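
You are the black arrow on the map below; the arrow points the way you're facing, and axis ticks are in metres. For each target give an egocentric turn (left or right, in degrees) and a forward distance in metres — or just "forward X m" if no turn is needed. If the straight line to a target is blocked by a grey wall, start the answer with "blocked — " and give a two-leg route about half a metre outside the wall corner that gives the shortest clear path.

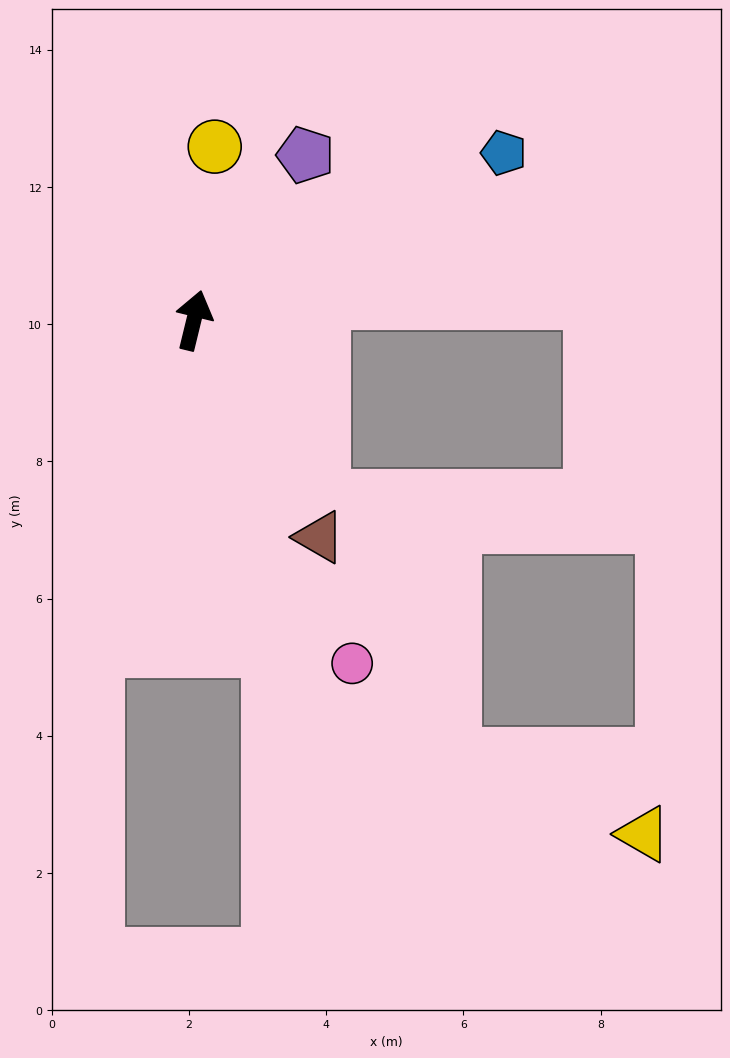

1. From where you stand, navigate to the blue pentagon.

turn right 48°, forward 5.1 m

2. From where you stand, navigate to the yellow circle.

turn left 7°, forward 2.5 m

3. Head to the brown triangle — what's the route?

turn right 136°, forward 3.7 m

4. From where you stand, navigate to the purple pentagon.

turn right 20°, forward 2.9 m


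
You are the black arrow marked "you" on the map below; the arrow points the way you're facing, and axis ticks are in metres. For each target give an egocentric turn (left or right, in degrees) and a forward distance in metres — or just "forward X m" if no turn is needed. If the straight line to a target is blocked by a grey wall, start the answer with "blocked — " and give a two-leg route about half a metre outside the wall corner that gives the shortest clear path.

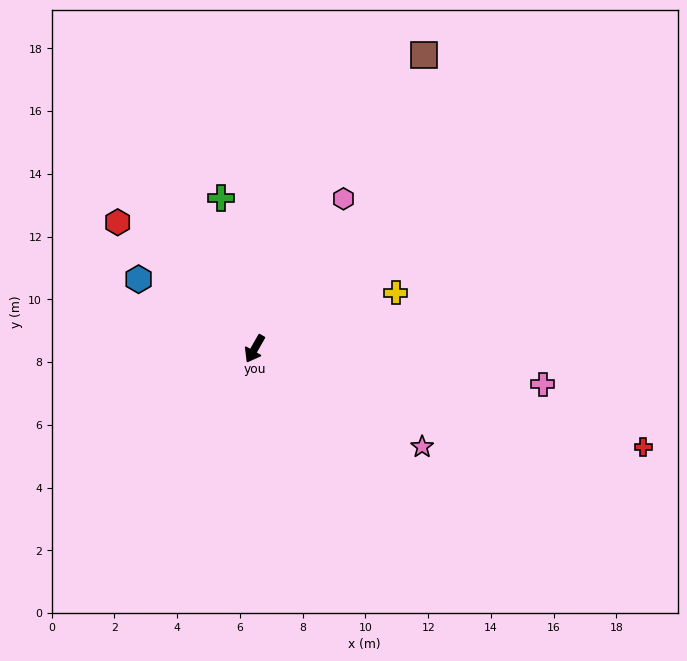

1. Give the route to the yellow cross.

turn left 141°, forward 4.8 m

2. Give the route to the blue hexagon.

turn right 91°, forward 4.3 m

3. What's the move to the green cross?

turn right 138°, forward 4.9 m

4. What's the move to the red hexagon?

turn right 103°, forward 5.9 m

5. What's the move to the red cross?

turn left 105°, forward 12.8 m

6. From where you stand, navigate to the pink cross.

turn left 113°, forward 9.2 m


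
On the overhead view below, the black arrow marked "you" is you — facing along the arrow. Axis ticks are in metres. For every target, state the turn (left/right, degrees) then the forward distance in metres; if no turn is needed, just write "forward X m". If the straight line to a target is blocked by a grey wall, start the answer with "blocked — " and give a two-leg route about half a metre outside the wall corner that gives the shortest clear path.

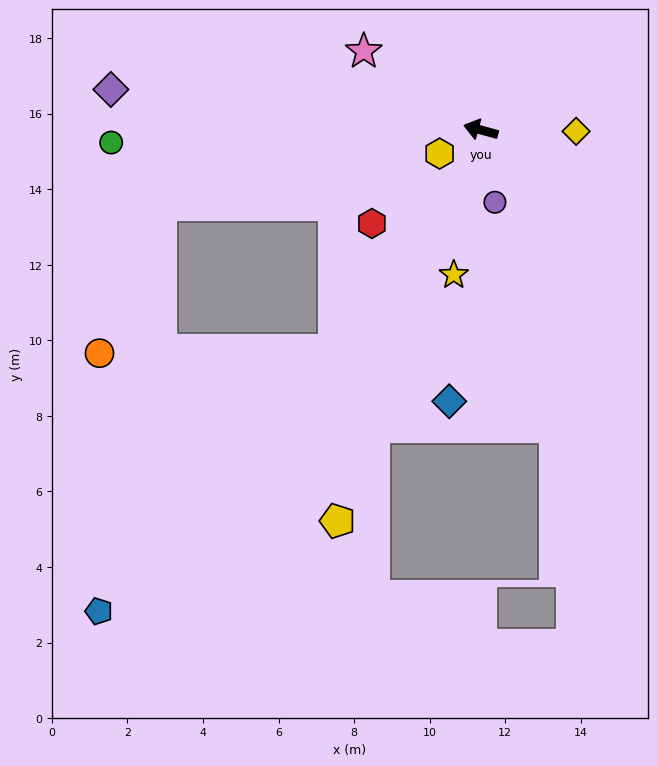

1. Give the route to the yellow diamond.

turn right 166°, forward 2.5 m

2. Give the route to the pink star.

turn right 19°, forward 3.7 m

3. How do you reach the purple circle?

turn left 116°, forward 2.0 m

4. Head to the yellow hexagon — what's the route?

turn left 45°, forward 1.3 m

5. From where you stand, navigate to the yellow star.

turn left 95°, forward 3.9 m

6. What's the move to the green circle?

turn left 17°, forward 9.8 m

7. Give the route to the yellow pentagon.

turn left 85°, forward 11.0 m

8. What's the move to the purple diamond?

turn left 9°, forward 9.9 m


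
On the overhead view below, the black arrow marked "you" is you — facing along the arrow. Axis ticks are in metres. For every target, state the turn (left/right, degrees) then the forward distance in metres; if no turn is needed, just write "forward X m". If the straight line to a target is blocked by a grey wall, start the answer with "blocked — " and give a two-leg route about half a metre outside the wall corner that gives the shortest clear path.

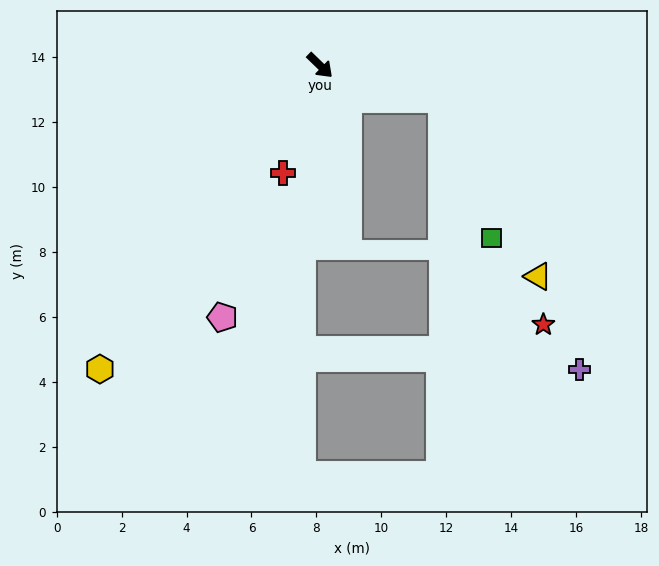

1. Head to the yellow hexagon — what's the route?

turn right 82°, forward 11.5 m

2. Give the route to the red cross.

turn right 65°, forward 3.5 m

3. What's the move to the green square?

blocked — turn left 29°, forward 3.9 m, then turn right 55°, forward 4.5 m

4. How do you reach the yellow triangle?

blocked — turn left 29°, forward 3.9 m, then turn right 46°, forward 6.2 m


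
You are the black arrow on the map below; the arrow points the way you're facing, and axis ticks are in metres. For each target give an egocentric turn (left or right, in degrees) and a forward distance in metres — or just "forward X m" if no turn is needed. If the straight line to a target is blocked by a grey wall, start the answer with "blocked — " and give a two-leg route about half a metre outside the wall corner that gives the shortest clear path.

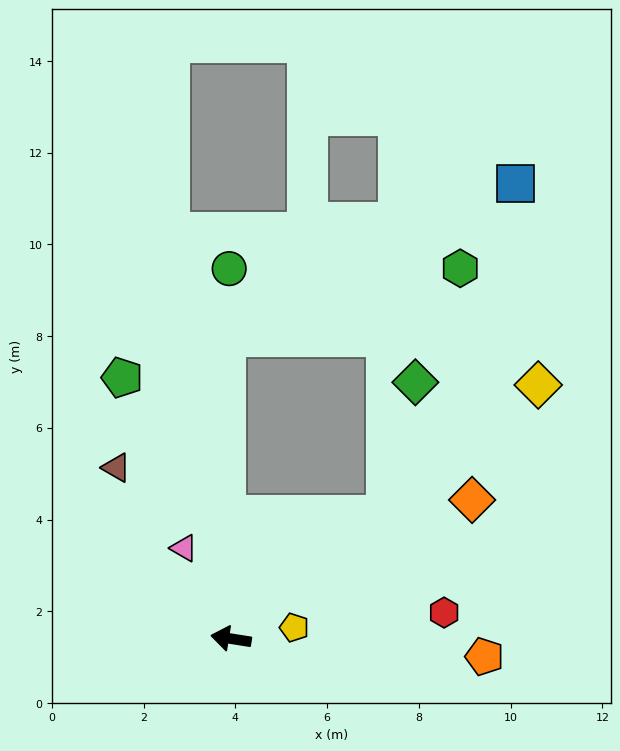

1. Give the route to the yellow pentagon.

turn right 161°, forward 1.4 m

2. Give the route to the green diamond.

blocked — turn right 132°, forward 4.3 m, then turn left 38°, forward 2.9 m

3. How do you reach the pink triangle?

turn right 53°, forward 2.2 m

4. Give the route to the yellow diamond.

turn right 131°, forward 8.7 m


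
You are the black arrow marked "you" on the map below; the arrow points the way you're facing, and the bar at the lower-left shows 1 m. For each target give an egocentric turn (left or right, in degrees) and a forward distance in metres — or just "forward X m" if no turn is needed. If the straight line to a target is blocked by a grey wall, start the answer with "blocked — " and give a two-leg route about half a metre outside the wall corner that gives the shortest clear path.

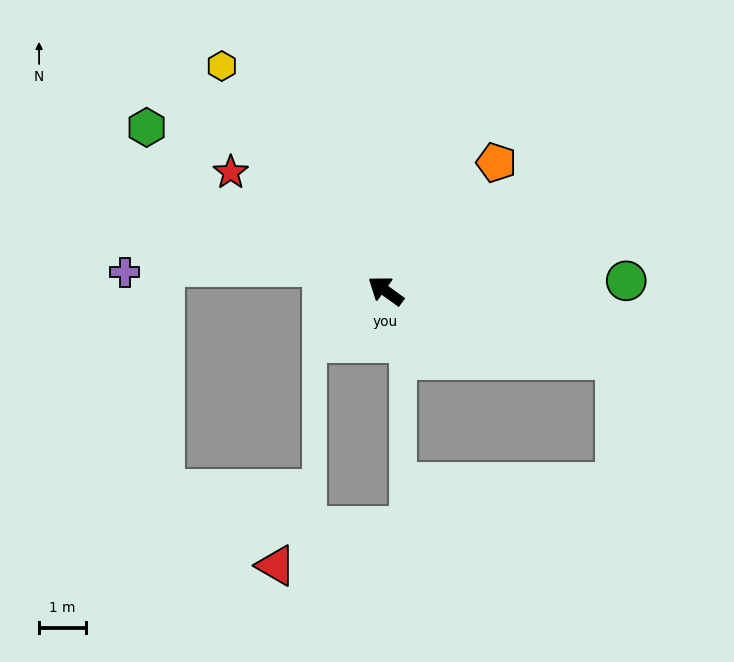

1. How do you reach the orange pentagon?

turn right 95°, forward 3.6 m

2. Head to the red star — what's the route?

forward 4.1 m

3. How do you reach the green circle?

turn right 142°, forward 5.1 m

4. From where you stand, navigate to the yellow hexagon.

turn right 18°, forward 5.9 m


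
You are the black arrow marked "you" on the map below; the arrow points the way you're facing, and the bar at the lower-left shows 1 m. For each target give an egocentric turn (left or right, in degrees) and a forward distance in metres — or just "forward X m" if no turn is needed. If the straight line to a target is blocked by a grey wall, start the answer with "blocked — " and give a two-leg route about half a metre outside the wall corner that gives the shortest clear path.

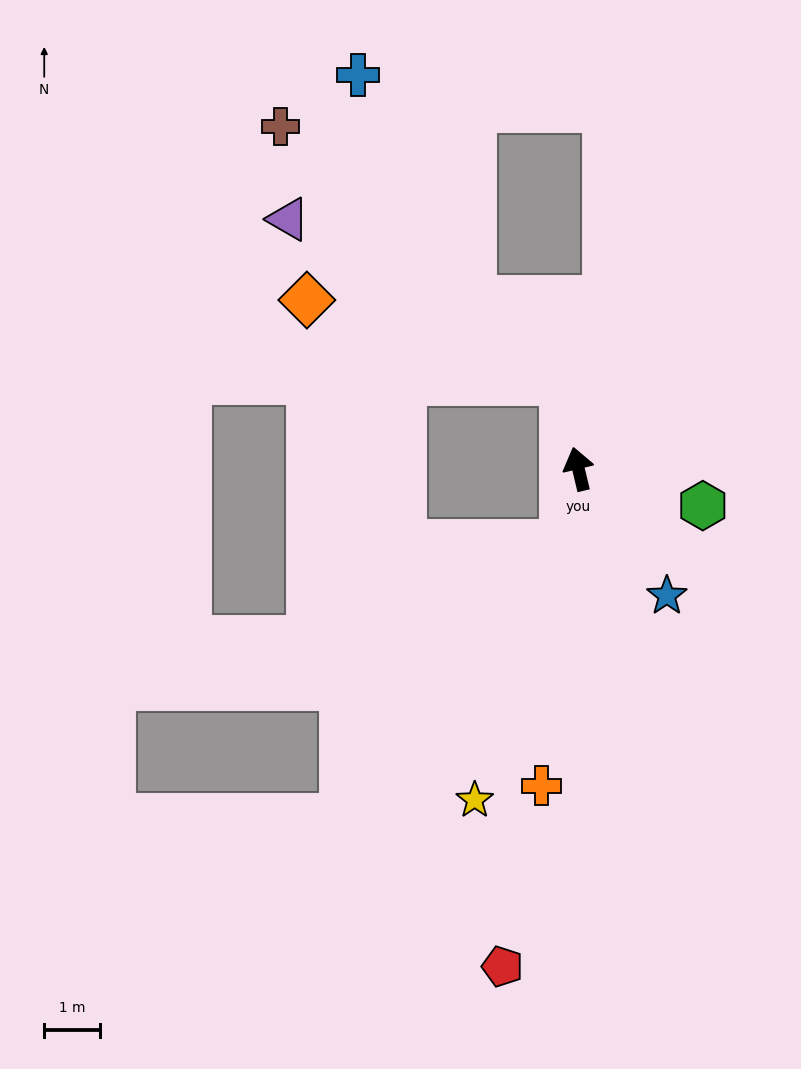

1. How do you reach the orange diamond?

blocked — turn right 4°, forward 1.6 m, then turn left 63°, forward 4.8 m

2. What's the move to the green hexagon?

turn right 120°, forward 2.3 m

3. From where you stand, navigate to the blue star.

turn right 159°, forward 2.8 m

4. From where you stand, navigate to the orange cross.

turn left 160°, forward 5.7 m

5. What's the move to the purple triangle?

blocked — turn right 4°, forward 1.6 m, then turn left 50°, forward 5.7 m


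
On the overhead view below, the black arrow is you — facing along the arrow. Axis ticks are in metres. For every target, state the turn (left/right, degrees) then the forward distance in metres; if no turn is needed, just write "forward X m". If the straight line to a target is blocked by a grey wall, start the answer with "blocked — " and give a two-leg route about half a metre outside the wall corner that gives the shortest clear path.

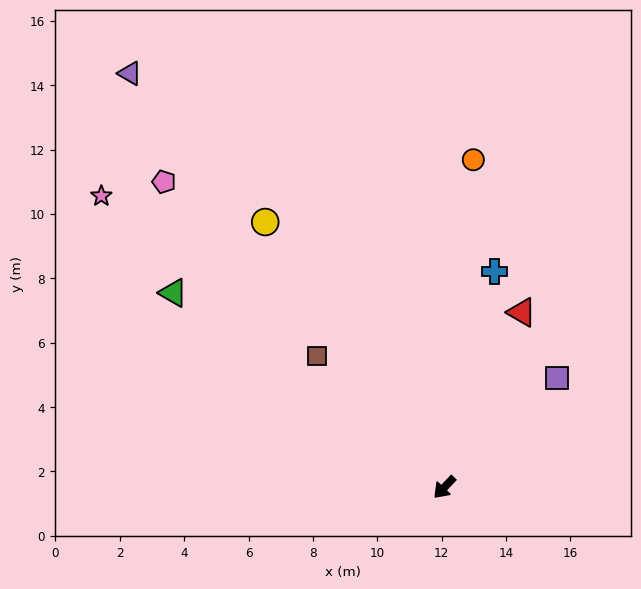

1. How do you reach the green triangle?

turn right 82°, forward 10.4 m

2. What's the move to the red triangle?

turn right 160°, forward 5.9 m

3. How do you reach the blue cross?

turn right 150°, forward 6.9 m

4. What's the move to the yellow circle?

turn right 102°, forward 9.9 m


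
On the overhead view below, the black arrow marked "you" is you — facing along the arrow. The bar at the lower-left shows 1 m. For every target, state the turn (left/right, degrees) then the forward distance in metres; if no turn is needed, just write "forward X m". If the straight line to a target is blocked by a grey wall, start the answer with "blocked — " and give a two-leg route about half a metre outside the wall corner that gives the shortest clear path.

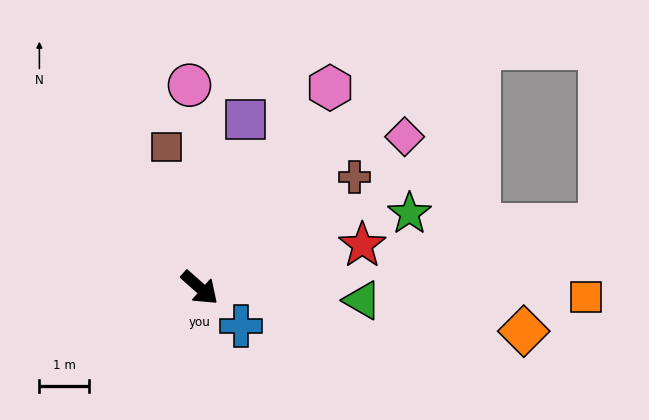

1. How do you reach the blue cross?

forward 1.1 m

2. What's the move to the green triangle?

turn left 37°, forward 3.3 m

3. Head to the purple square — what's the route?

turn left 116°, forward 3.5 m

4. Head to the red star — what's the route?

turn left 56°, forward 3.4 m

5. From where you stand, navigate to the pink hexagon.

turn left 98°, forward 4.8 m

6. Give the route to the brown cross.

turn left 77°, forward 3.8 m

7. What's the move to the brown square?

turn left 145°, forward 2.9 m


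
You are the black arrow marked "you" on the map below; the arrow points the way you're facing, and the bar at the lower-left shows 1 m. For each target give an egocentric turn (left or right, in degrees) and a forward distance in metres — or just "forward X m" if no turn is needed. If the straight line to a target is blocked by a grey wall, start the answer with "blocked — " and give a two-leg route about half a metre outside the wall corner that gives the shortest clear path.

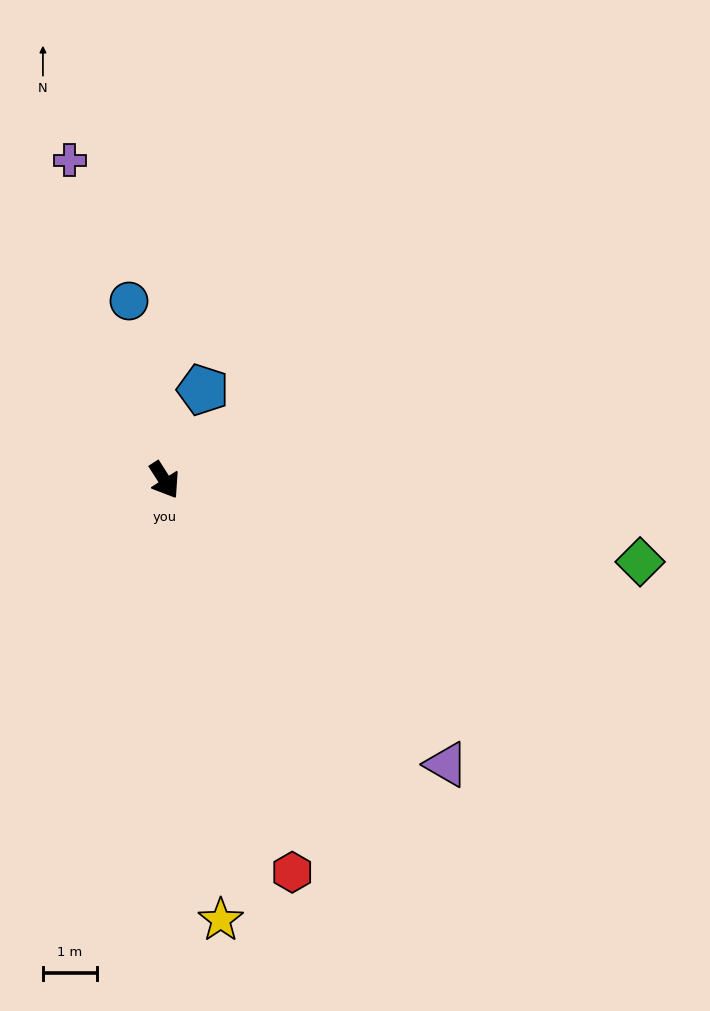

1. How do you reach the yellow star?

turn right 25°, forward 8.2 m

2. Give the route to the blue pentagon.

turn left 124°, forward 1.8 m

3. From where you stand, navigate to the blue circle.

turn left 159°, forward 3.4 m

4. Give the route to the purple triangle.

turn left 12°, forward 7.4 m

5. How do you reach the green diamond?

turn left 48°, forward 8.9 m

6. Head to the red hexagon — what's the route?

turn right 15°, forward 7.6 m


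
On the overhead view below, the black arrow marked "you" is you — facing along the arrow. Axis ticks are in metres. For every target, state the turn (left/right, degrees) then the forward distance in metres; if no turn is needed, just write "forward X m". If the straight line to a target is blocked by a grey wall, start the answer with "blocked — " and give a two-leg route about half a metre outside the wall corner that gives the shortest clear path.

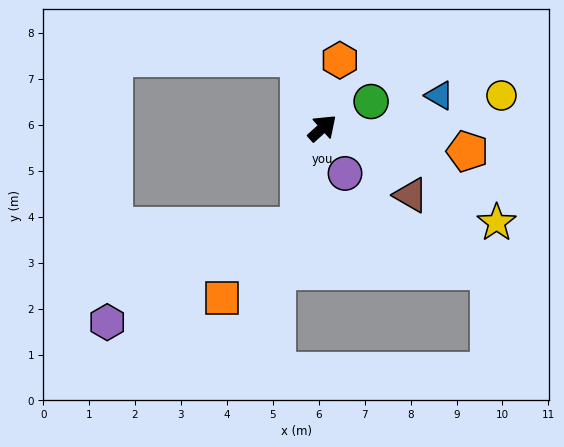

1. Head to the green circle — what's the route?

turn right 14°, forward 1.2 m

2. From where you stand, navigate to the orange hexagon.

turn left 34°, forward 1.5 m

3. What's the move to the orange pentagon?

turn right 51°, forward 3.2 m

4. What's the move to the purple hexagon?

blocked — turn right 145°, forward 2.2 m, then turn right 51°, forward 4.7 m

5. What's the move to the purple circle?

turn right 106°, forward 1.1 m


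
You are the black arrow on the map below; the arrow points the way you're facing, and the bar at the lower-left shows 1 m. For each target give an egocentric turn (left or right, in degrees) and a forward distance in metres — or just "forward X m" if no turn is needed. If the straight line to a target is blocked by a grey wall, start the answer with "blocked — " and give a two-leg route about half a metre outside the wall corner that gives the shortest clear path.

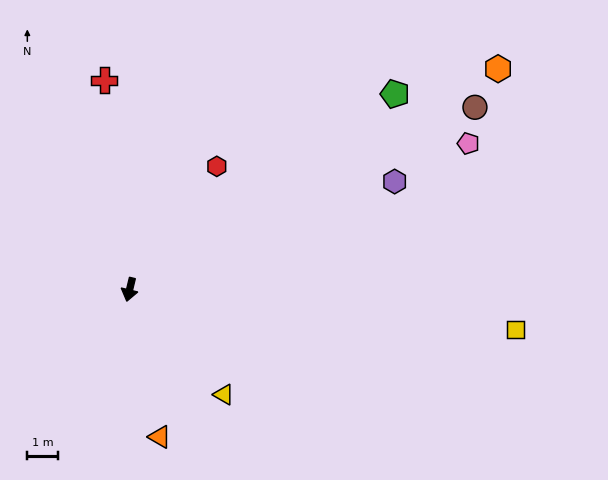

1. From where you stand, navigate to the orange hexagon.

turn left 134°, forward 14.1 m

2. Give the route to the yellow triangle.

turn left 55°, forward 4.6 m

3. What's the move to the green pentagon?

turn left 140°, forward 10.8 m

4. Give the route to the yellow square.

turn left 98°, forward 12.7 m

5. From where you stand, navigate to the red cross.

turn right 160°, forward 6.9 m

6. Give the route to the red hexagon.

turn left 158°, forward 4.9 m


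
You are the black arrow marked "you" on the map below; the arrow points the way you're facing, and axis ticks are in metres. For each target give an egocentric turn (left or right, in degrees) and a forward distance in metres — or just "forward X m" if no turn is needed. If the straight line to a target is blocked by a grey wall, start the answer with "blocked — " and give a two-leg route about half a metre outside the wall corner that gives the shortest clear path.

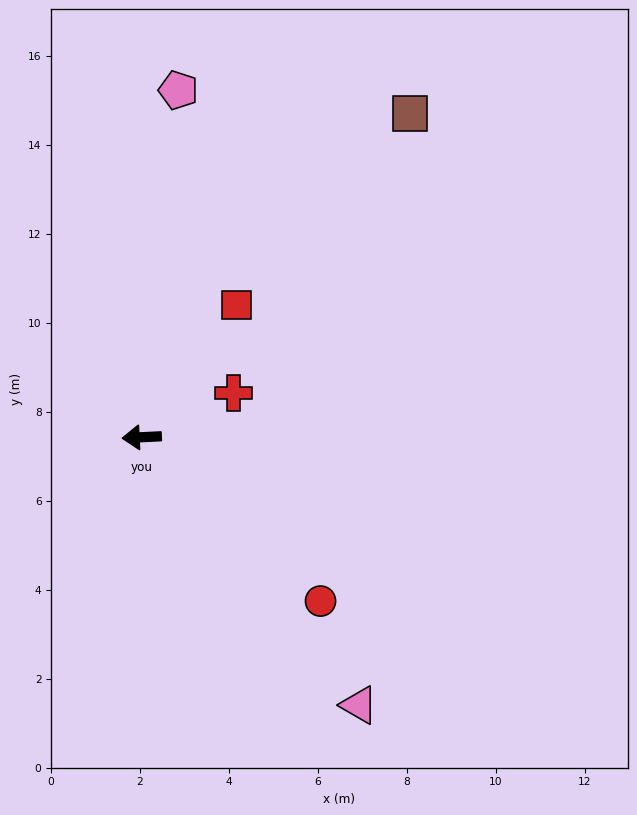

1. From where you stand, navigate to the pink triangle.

turn left 126°, forward 7.8 m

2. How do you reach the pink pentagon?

turn right 99°, forward 7.8 m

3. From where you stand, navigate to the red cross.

turn right 157°, forward 2.3 m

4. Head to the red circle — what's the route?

turn left 135°, forward 5.4 m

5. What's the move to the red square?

turn right 128°, forward 3.7 m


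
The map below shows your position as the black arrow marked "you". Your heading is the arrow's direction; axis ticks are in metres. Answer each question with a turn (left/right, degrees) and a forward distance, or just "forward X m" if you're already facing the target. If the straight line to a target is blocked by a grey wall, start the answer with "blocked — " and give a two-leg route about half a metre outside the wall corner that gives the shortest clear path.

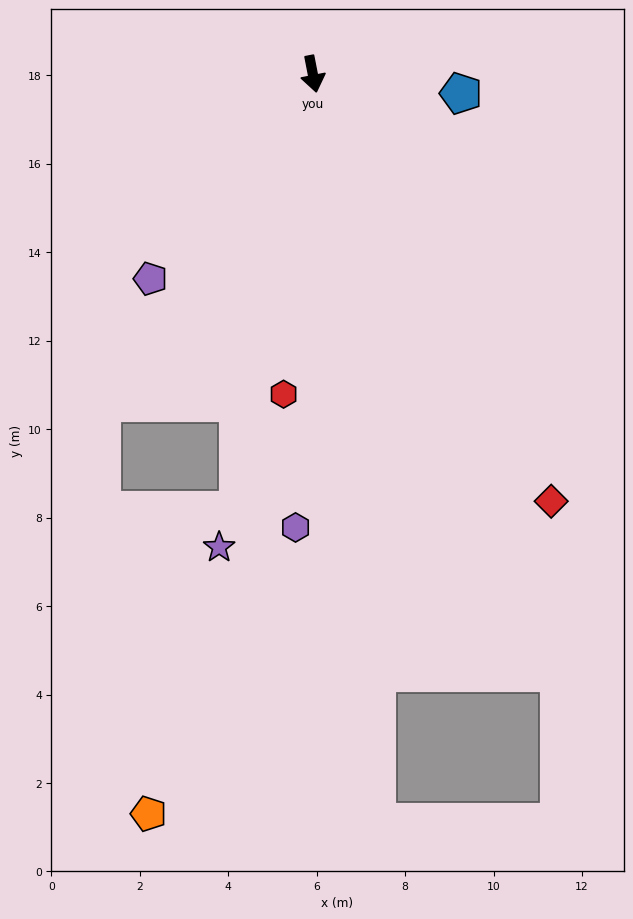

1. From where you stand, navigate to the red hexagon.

turn right 16°, forward 7.3 m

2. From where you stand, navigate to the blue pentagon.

turn left 71°, forward 3.4 m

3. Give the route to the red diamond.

turn left 18°, forward 11.1 m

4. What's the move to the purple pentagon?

turn right 49°, forward 5.9 m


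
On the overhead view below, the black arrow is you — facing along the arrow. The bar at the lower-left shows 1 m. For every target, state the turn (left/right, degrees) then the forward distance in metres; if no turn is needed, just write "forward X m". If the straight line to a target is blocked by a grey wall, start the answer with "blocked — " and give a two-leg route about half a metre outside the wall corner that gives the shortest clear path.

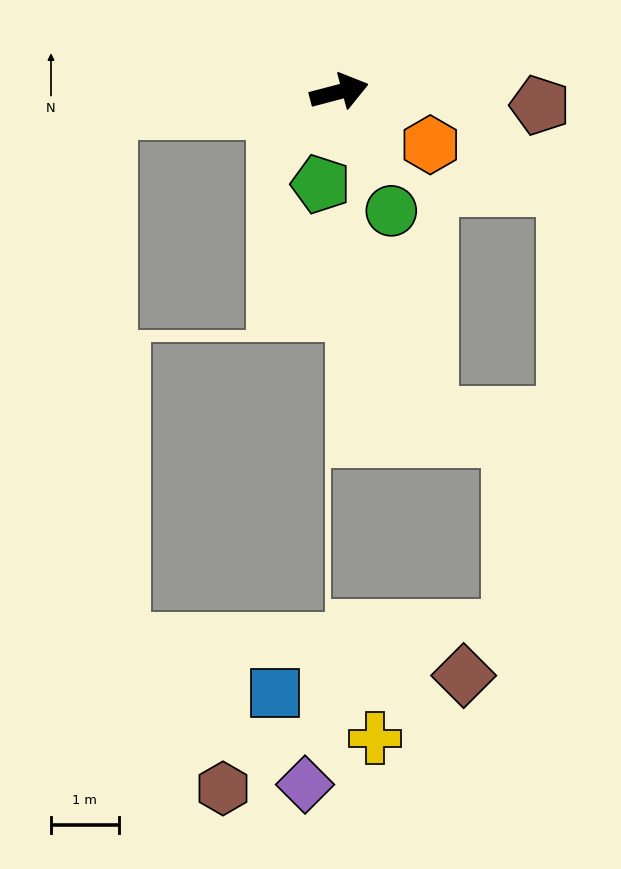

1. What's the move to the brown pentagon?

turn right 19°, forward 3.0 m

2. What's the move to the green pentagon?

turn right 116°, forward 1.4 m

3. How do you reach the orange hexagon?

turn right 45°, forward 1.6 m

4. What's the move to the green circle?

turn right 81°, forward 1.9 m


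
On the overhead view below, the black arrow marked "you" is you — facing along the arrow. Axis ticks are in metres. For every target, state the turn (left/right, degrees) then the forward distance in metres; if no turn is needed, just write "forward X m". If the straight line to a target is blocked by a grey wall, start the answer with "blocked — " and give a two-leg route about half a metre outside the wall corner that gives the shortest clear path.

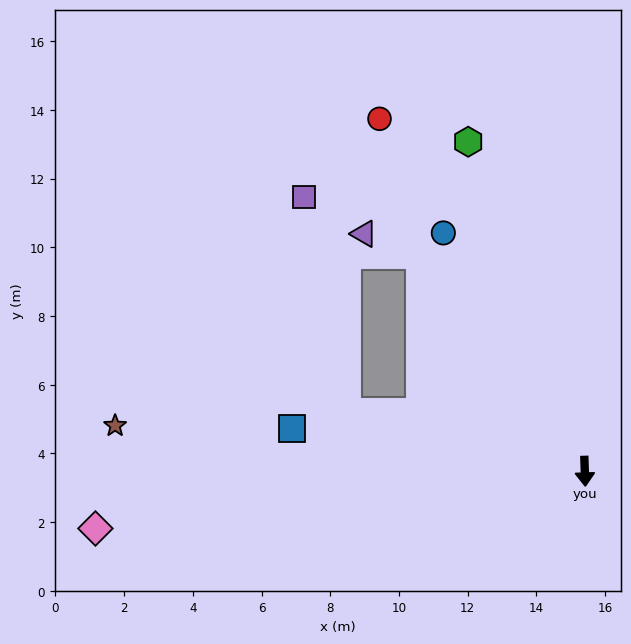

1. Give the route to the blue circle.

turn right 151°, forward 8.1 m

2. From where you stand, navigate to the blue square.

turn right 100°, forward 8.6 m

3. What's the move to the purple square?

blocked — turn right 106°, forward 7.1 m, then turn right 65°, forward 6.4 m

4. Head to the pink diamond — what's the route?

turn right 85°, forward 14.3 m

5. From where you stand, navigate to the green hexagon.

turn right 162°, forward 10.2 m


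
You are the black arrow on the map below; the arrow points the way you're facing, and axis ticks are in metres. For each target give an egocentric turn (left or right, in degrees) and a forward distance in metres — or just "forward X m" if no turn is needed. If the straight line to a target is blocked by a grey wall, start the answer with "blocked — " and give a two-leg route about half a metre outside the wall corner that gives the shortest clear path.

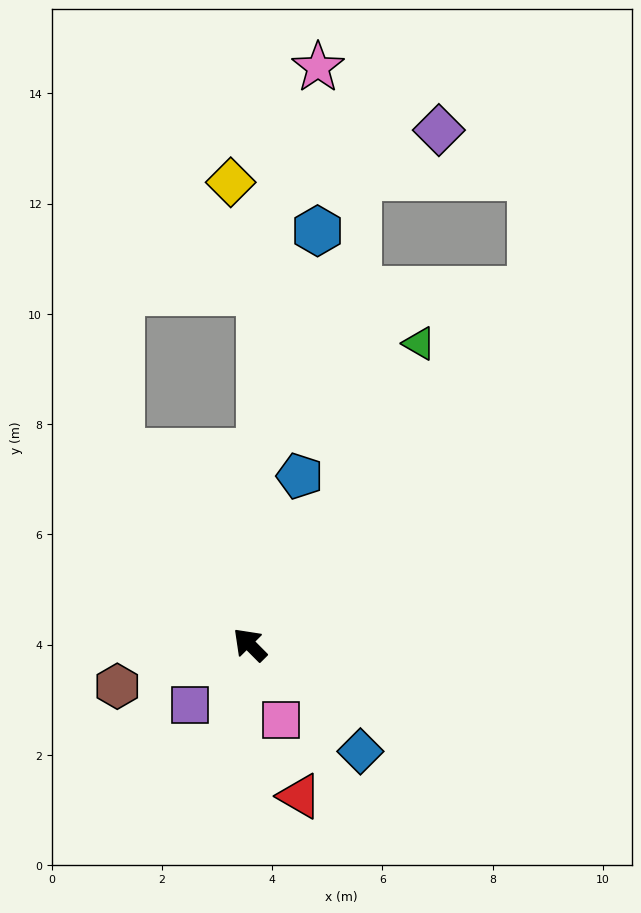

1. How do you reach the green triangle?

turn right 74°, forward 6.3 m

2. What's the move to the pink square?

turn left 157°, forward 1.5 m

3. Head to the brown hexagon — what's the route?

turn left 63°, forward 2.5 m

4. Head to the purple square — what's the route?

turn left 90°, forward 1.5 m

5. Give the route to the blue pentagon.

turn right 61°, forward 3.2 m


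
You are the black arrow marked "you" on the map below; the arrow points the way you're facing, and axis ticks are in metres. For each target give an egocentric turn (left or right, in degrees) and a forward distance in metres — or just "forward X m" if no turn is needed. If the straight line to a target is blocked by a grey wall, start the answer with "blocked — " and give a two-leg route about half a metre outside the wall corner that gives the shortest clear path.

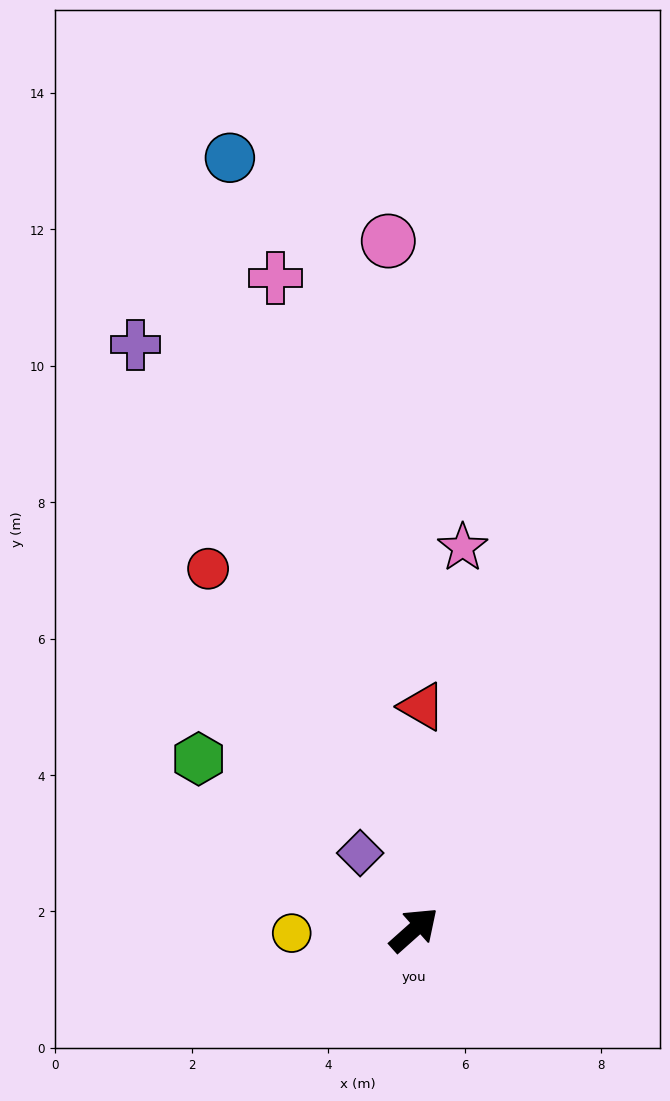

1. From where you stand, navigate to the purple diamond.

turn left 83°, forward 1.4 m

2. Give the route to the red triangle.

turn left 46°, forward 3.3 m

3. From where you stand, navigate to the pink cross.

turn left 60°, forward 9.8 m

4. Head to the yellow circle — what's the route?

turn left 140°, forward 1.8 m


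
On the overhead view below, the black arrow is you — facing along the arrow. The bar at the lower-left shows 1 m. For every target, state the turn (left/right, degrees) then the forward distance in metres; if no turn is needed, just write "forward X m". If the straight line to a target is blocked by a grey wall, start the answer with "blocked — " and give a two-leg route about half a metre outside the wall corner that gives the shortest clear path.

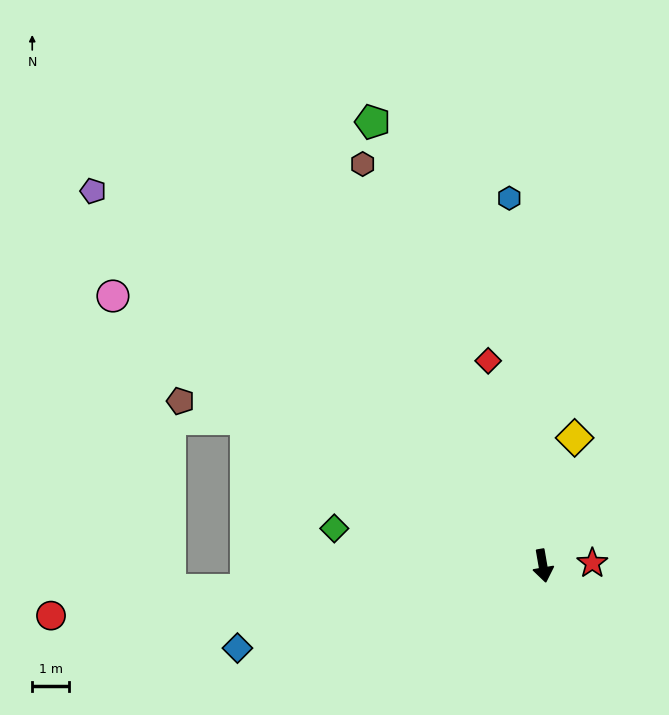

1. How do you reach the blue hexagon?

turn left 175°, forward 9.9 m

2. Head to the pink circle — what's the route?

turn right 132°, forward 13.7 m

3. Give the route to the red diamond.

turn right 175°, forward 5.7 m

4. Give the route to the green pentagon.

turn right 169°, forward 12.8 m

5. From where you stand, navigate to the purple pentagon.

turn right 140°, forward 15.8 m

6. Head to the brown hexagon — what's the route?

turn right 166°, forward 11.9 m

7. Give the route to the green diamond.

turn right 110°, forward 5.7 m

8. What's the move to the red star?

turn left 83°, forward 1.3 m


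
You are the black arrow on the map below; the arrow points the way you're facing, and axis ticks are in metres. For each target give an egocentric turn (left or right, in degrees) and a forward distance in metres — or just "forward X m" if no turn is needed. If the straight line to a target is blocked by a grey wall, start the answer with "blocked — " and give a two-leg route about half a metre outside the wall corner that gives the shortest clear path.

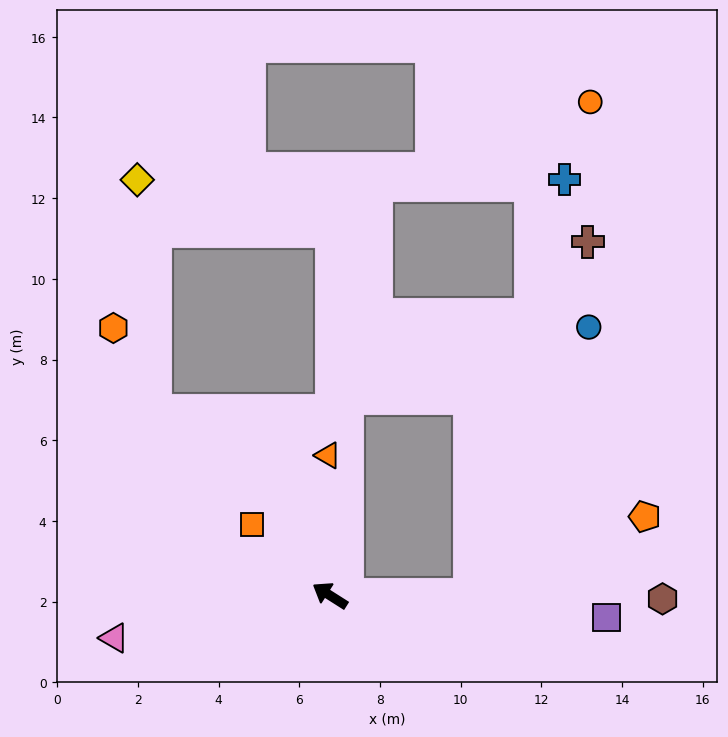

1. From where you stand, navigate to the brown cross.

blocked — turn right 147°, forward 3.5 m, then turn left 71°, forward 9.2 m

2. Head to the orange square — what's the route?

turn right 10°, forward 2.6 m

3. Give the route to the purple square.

turn right 152°, forward 6.9 m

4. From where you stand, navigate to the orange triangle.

turn right 57°, forward 3.5 m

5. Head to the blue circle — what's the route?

blocked — turn right 147°, forward 3.5 m, then turn left 65°, forward 7.3 m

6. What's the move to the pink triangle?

turn left 44°, forward 5.5 m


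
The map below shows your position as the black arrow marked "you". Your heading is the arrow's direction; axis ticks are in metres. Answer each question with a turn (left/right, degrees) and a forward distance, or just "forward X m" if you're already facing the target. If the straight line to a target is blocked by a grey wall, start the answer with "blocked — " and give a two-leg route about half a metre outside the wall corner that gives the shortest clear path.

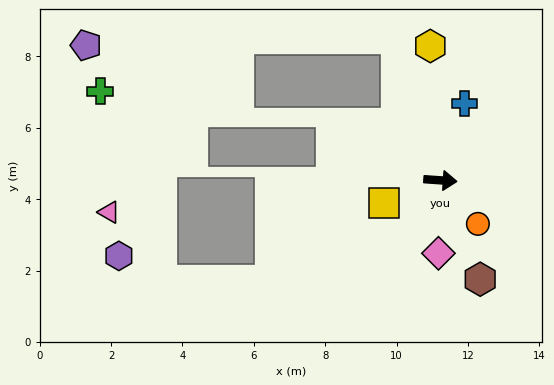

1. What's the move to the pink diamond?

turn right 88°, forward 2.0 m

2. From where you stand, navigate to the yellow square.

turn right 154°, forward 1.7 m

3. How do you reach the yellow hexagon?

turn left 98°, forward 3.8 m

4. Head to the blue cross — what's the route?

turn left 77°, forward 2.2 m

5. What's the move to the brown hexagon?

turn right 64°, forward 3.0 m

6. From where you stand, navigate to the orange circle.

turn right 45°, forward 1.6 m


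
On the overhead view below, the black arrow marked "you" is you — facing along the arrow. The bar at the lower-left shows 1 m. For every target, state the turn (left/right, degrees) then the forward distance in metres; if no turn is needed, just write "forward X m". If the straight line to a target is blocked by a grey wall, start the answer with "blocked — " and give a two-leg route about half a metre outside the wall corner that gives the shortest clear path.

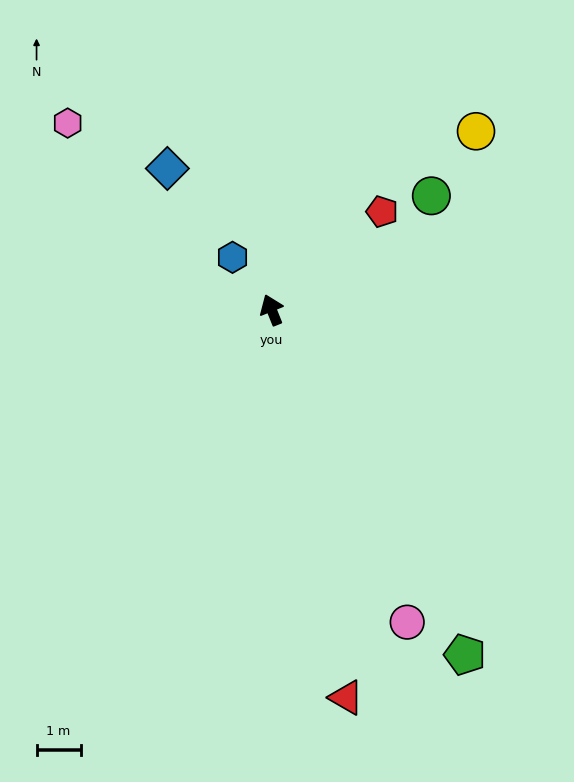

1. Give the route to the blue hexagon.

turn left 15°, forward 1.5 m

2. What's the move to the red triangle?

turn left 169°, forward 9.0 m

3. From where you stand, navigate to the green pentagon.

turn right 173°, forward 9.0 m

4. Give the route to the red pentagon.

turn right 70°, forward 3.4 m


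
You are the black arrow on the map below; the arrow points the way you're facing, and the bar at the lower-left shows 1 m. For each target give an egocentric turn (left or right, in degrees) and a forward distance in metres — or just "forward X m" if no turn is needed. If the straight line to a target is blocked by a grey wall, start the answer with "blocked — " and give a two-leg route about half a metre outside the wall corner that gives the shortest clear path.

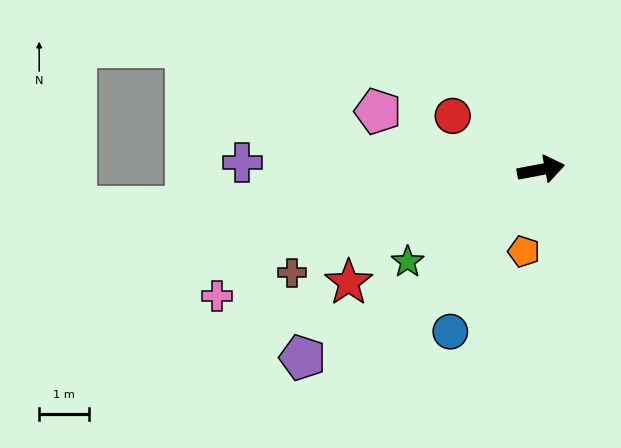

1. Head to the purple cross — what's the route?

turn left 168°, forward 6.0 m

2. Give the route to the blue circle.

turn right 130°, forward 3.7 m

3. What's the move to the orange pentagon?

turn right 113°, forward 1.7 m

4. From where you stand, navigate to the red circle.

turn left 138°, forward 2.1 m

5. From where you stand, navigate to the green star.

turn right 156°, forward 3.2 m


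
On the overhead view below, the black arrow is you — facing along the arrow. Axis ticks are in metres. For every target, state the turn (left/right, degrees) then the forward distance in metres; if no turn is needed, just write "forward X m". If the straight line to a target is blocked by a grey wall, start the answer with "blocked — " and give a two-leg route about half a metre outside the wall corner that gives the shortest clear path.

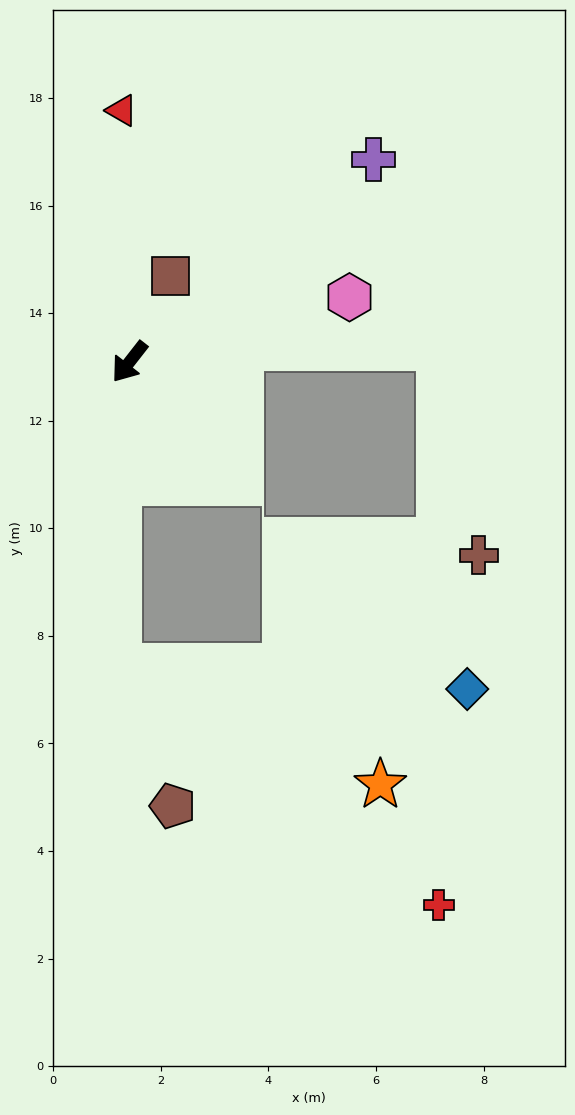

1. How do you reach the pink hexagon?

turn left 144°, forward 4.3 m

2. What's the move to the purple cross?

turn left 168°, forward 5.9 m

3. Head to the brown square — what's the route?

turn right 168°, forward 1.8 m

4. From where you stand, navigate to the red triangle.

turn right 140°, forward 4.7 m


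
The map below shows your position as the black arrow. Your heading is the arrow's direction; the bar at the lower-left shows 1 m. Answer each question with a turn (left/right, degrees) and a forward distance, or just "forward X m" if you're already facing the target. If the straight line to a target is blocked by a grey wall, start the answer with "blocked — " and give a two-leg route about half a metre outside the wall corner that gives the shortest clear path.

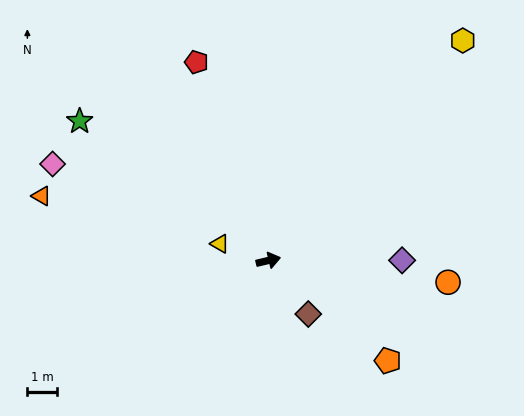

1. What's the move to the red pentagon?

turn left 97°, forward 7.0 m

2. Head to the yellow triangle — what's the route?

turn left 148°, forward 1.7 m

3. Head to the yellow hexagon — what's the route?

turn left 35°, forward 9.8 m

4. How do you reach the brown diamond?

turn right 67°, forward 2.2 m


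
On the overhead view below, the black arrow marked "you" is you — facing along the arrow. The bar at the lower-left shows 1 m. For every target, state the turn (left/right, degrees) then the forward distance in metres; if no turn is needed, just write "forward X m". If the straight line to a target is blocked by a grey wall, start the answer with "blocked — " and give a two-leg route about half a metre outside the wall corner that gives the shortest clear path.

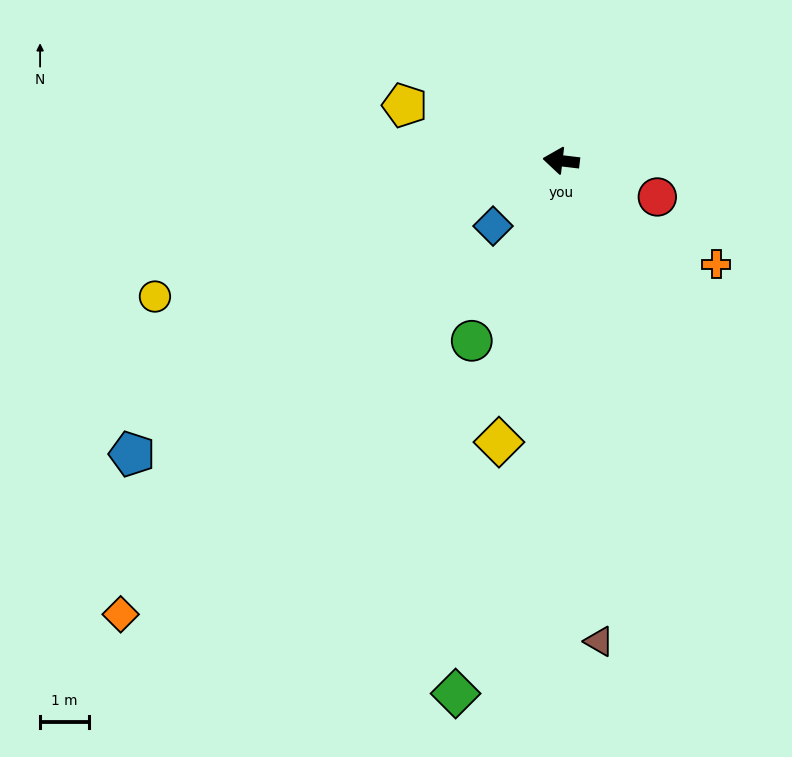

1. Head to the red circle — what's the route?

turn left 166°, forward 2.1 m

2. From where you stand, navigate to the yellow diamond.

turn left 84°, forward 5.9 m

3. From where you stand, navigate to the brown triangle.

turn left 101°, forward 9.9 m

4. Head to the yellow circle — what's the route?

turn left 25°, forward 8.8 m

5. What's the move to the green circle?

turn left 70°, forward 4.1 m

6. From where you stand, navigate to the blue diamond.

turn left 51°, forward 1.9 m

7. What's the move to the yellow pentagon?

turn right 13°, forward 3.4 m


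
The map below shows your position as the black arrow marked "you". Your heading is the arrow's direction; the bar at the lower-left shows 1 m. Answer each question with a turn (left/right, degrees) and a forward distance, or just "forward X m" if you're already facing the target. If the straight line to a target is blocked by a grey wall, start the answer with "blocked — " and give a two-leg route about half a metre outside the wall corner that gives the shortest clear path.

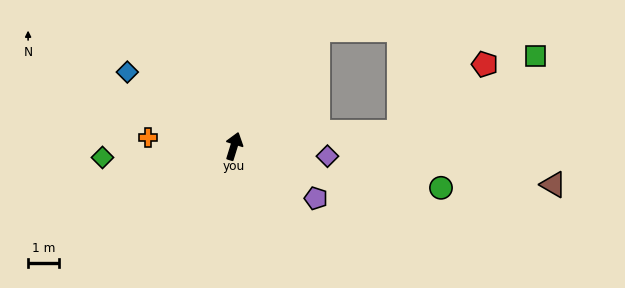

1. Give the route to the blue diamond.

turn left 72°, forward 4.2 m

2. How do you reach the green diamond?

turn left 112°, forward 4.3 m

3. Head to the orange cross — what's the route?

turn left 101°, forward 2.8 m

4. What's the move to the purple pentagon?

turn right 105°, forward 3.2 m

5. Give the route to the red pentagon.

blocked — turn right 68°, forward 5.4 m, then turn left 34°, forward 3.5 m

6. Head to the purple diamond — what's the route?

turn right 79°, forward 3.1 m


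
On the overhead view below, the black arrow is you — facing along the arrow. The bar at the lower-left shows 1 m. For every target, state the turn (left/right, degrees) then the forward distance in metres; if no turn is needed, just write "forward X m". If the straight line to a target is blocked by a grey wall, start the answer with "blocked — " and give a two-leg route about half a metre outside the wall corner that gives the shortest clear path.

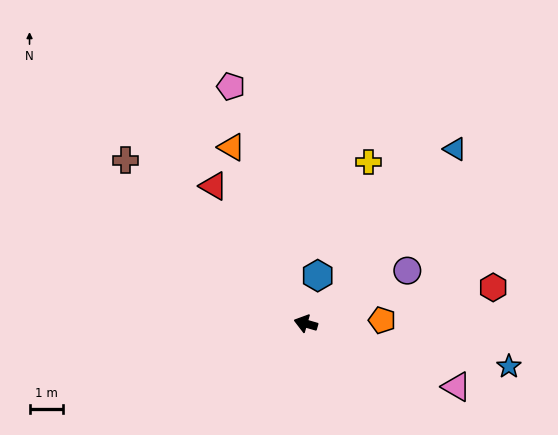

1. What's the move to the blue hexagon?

turn right 88°, forward 1.5 m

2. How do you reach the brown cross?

turn right 26°, forward 7.3 m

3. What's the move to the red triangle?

turn right 40°, forward 5.0 m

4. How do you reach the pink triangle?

turn left 173°, forward 4.9 m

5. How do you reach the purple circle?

turn right 136°, forward 3.4 m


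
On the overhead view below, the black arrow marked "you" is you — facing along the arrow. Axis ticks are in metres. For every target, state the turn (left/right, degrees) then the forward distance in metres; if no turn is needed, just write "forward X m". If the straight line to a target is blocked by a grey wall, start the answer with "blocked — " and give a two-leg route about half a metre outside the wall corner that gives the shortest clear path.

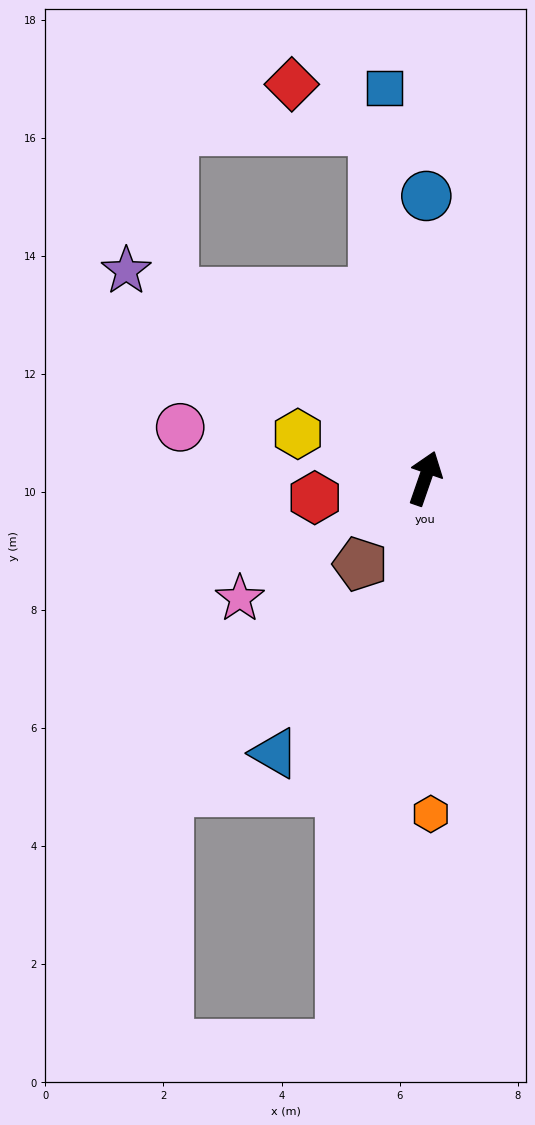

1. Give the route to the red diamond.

blocked — turn left 28°, forward 6.0 m, then turn left 52°, forward 1.6 m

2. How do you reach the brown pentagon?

turn left 162°, forward 1.8 m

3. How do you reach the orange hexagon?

turn right 160°, forward 5.7 m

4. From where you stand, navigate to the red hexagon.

turn left 119°, forward 1.9 m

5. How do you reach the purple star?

turn left 74°, forward 6.2 m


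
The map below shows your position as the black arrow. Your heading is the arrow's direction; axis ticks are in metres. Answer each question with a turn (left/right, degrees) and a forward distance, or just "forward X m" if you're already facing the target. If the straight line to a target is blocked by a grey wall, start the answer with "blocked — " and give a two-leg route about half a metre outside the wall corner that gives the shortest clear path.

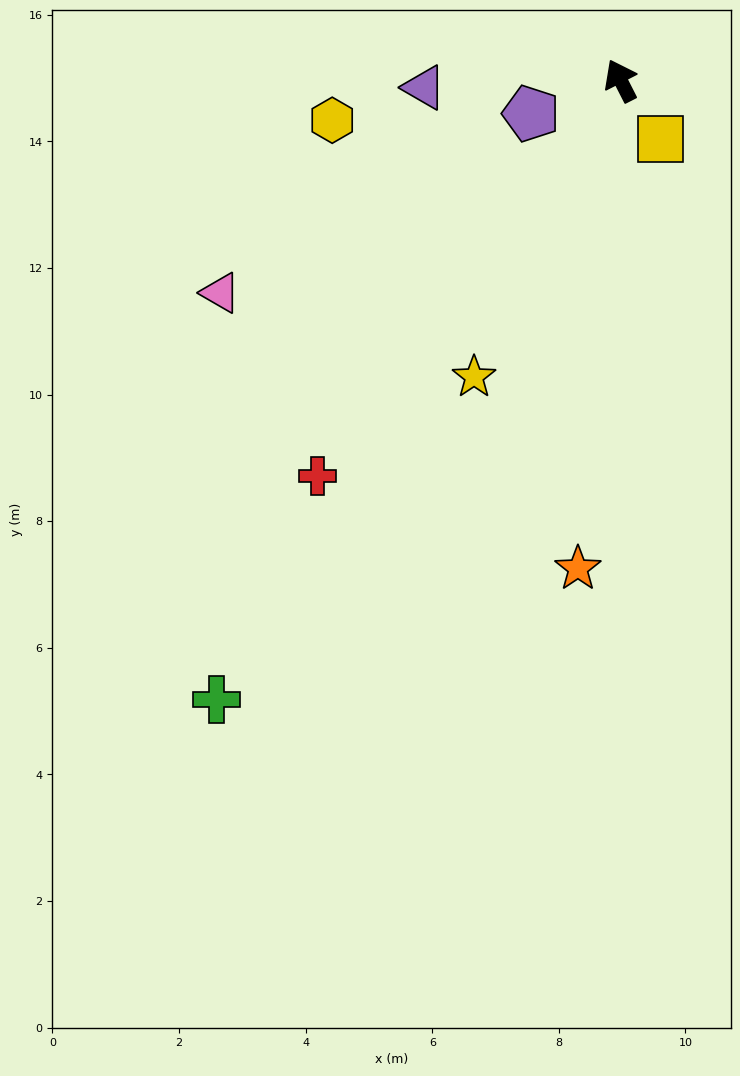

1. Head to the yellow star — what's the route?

turn left 127°, forward 5.2 m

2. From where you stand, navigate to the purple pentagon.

turn left 83°, forward 1.5 m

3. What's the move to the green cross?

turn left 120°, forward 11.7 m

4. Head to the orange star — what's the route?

turn left 148°, forward 7.7 m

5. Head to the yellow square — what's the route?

turn right 173°, forward 1.1 m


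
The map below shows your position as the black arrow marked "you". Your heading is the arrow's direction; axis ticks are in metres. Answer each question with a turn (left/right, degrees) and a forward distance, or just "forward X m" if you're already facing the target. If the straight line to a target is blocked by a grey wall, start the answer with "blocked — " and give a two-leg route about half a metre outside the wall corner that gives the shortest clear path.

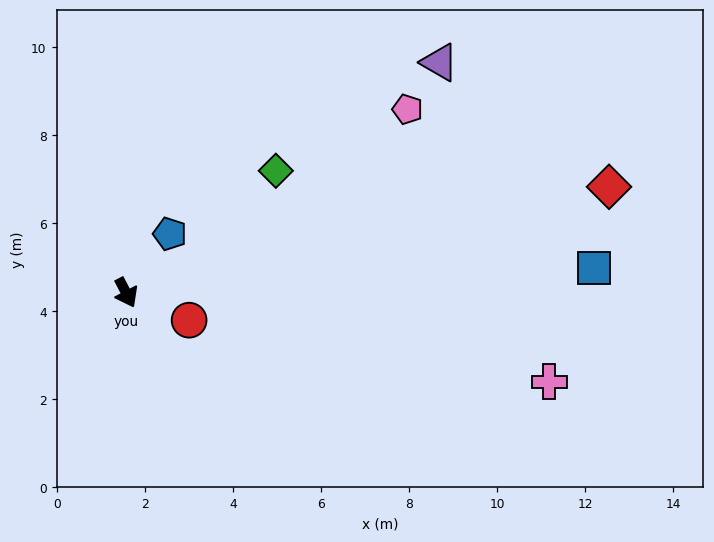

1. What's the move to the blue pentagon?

turn left 116°, forward 1.7 m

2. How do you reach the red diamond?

turn left 75°, forward 11.2 m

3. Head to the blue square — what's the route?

turn left 65°, forward 10.6 m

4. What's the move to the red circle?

turn left 39°, forward 1.6 m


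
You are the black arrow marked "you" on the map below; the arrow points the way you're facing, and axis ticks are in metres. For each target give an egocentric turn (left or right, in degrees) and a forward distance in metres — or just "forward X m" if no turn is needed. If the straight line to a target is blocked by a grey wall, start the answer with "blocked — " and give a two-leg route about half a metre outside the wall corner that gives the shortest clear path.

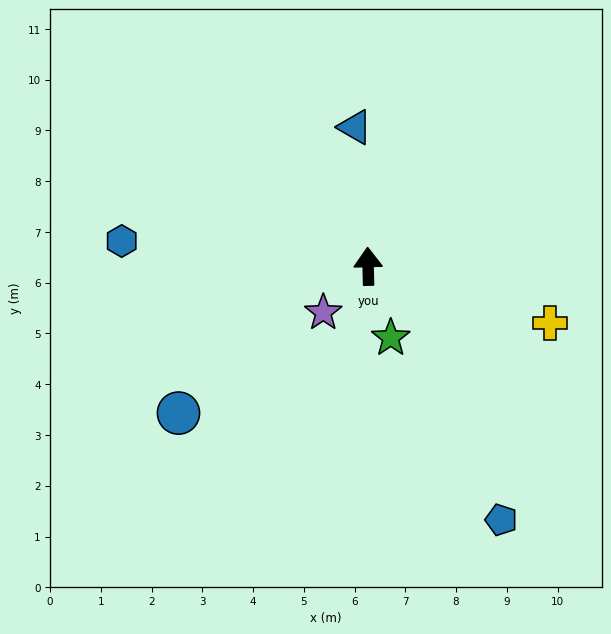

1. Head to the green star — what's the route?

turn right 164°, forward 1.5 m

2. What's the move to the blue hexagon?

turn left 83°, forward 4.9 m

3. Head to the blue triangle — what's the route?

turn left 4°, forward 2.8 m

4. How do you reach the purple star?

turn left 134°, forward 1.3 m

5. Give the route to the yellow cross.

turn right 109°, forward 3.8 m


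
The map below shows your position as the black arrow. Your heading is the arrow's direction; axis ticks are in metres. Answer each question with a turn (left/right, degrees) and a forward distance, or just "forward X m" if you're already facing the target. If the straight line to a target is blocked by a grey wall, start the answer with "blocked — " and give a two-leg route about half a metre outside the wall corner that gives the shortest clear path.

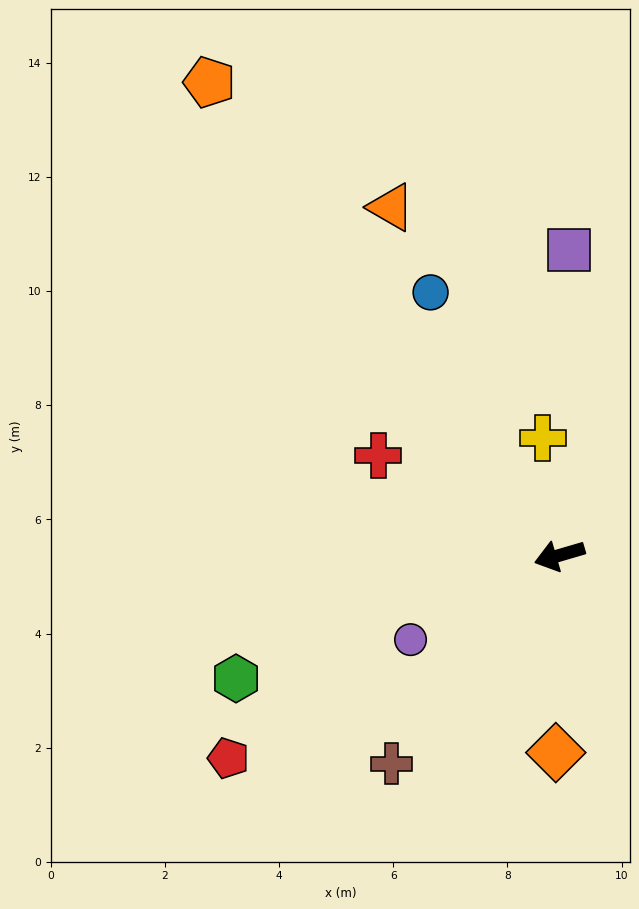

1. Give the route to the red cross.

turn right 45°, forward 3.6 m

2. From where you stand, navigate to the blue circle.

turn right 80°, forward 5.1 m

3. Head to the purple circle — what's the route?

turn left 13°, forward 3.0 m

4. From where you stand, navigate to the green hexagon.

turn left 5°, forward 6.1 m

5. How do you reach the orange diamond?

turn left 73°, forward 3.5 m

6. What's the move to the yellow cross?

turn right 98°, forward 2.1 m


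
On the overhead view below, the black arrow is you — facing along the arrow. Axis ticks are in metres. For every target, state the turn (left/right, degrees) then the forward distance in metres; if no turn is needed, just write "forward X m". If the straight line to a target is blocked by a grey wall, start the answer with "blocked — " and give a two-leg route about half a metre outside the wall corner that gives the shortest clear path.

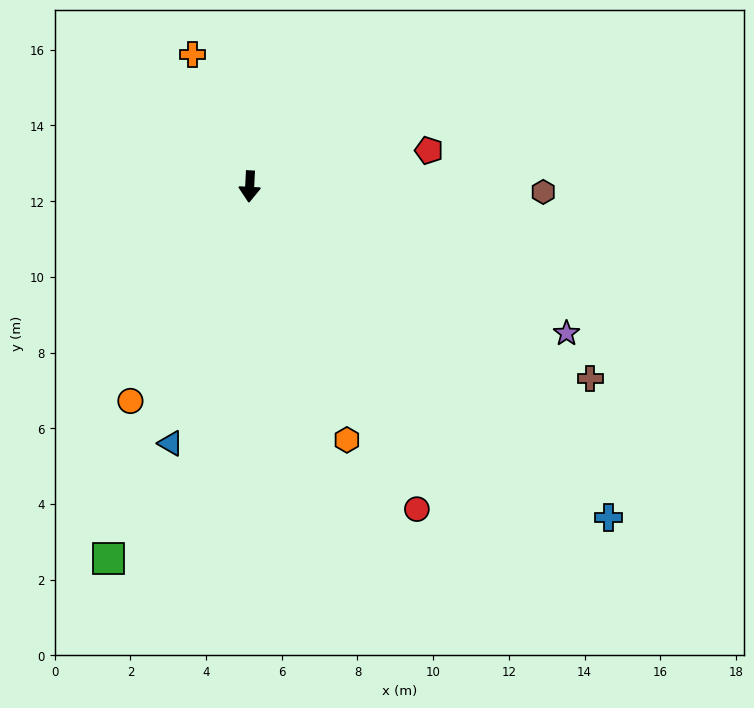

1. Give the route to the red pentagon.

turn left 104°, forward 4.8 m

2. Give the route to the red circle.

turn left 30°, forward 9.6 m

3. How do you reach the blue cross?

turn left 50°, forward 12.9 m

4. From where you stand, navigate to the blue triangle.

turn right 14°, forward 7.1 m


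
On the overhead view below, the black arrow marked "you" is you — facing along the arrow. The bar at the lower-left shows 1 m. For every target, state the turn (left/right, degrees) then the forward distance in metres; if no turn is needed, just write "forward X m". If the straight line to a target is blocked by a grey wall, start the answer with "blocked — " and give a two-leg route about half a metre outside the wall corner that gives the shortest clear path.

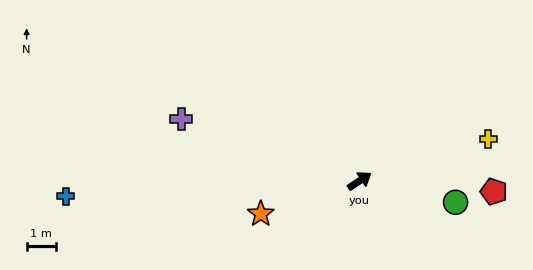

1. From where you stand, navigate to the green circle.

turn right 46°, forward 3.4 m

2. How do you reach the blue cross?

turn left 149°, forward 10.1 m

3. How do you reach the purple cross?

turn left 127°, forward 6.5 m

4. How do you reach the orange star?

turn left 165°, forward 3.6 m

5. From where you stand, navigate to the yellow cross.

turn right 16°, forward 4.6 m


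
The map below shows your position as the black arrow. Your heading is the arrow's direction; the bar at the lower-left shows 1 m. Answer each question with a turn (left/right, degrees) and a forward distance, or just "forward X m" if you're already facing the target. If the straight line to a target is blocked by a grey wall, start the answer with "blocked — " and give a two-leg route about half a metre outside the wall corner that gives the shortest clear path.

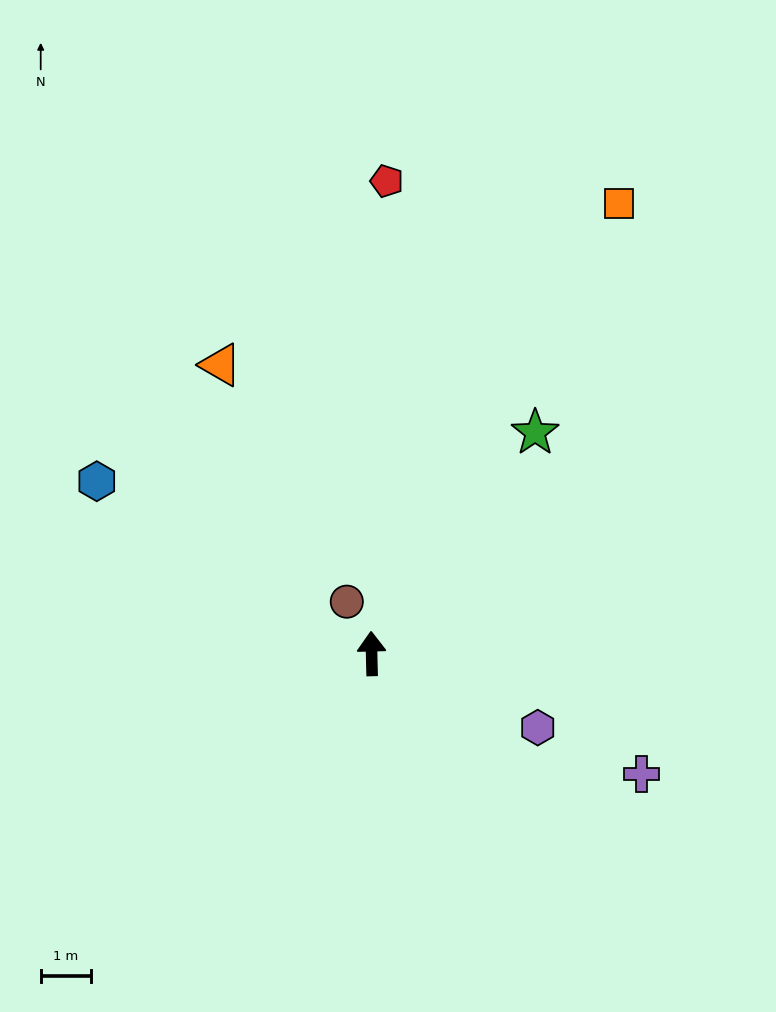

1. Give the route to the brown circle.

turn left 24°, forward 1.1 m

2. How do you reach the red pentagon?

turn right 3°, forward 9.4 m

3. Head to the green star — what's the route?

turn right 38°, forward 5.5 m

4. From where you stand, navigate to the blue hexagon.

turn left 57°, forward 6.4 m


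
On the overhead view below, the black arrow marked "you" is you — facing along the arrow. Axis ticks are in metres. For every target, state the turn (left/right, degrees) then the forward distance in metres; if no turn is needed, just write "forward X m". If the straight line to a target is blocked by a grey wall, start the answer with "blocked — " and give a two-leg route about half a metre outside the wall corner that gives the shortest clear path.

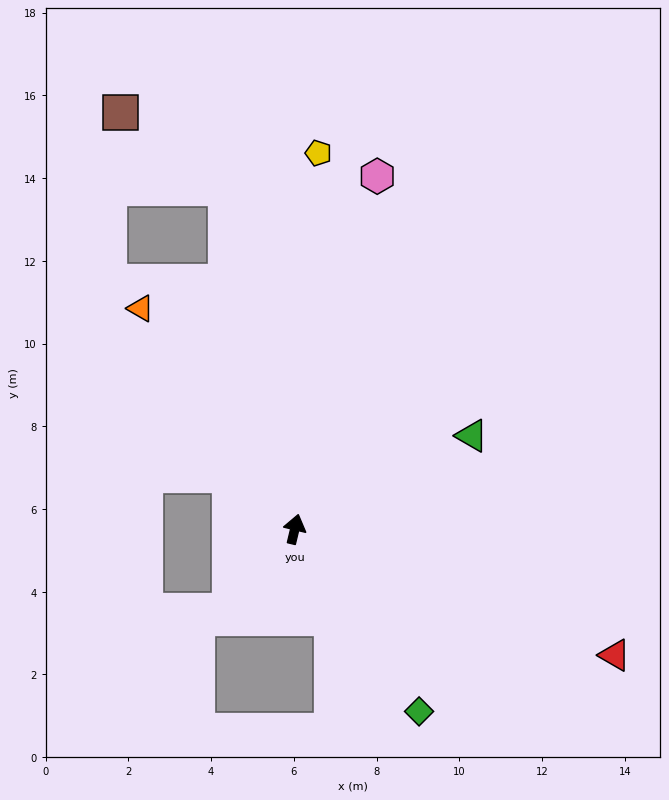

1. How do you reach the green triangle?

turn right 49°, forward 4.8 m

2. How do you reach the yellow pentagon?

turn left 10°, forward 9.1 m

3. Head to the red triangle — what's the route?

turn right 98°, forward 8.3 m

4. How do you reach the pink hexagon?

forward 8.8 m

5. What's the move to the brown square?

blocked — turn left 25°, forward 8.4 m, then turn left 43°, forward 3.1 m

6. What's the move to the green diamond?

turn right 132°, forward 5.3 m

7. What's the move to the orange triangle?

turn left 48°, forward 6.5 m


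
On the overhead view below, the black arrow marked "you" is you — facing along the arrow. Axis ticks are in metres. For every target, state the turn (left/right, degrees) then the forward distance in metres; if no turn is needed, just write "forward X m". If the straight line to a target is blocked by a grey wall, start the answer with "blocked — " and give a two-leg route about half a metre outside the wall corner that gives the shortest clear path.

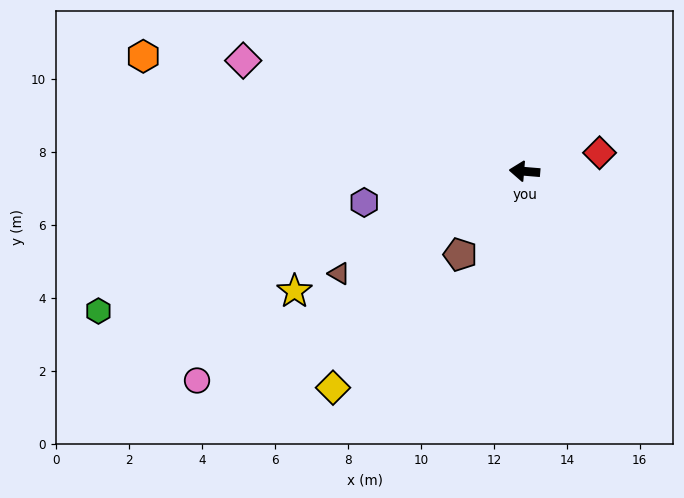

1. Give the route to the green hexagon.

turn left 23°, forward 12.3 m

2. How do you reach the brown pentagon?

turn left 57°, forward 2.9 m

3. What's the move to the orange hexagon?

turn right 12°, forward 10.9 m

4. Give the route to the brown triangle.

turn left 34°, forward 5.8 m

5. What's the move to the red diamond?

turn right 161°, forward 2.1 m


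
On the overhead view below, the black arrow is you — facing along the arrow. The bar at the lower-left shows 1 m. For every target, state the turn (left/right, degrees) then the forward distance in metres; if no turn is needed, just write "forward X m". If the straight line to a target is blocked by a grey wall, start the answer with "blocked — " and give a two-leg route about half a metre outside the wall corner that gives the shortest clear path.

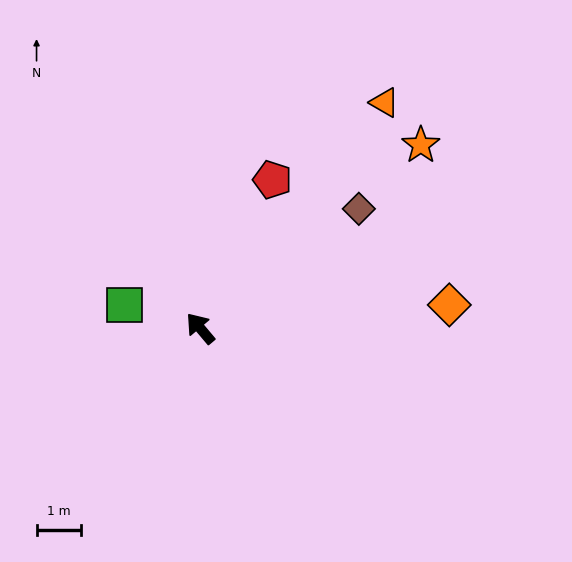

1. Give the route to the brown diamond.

turn right 93°, forward 4.5 m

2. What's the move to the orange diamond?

turn right 125°, forward 5.6 m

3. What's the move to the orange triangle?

turn right 79°, forward 6.5 m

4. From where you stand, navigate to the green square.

turn left 33°, forward 1.8 m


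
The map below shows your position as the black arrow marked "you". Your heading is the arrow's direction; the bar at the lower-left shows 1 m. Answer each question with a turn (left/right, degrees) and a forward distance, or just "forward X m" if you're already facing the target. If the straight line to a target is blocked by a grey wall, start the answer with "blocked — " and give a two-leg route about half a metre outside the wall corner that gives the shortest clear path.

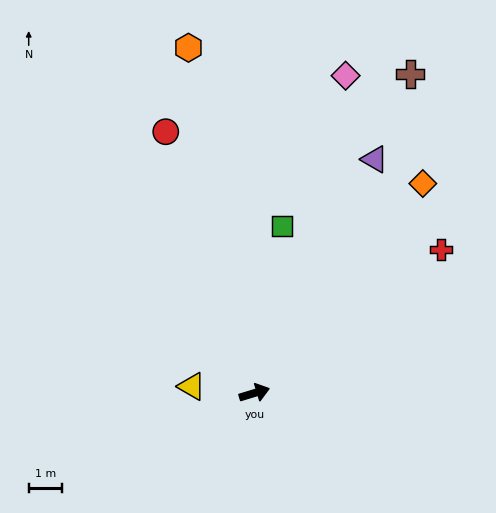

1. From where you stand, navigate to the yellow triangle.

turn left 157°, forward 1.9 m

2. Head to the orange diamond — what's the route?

turn left 34°, forward 8.1 m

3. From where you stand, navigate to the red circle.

turn left 92°, forward 8.3 m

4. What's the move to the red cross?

turn left 21°, forward 7.1 m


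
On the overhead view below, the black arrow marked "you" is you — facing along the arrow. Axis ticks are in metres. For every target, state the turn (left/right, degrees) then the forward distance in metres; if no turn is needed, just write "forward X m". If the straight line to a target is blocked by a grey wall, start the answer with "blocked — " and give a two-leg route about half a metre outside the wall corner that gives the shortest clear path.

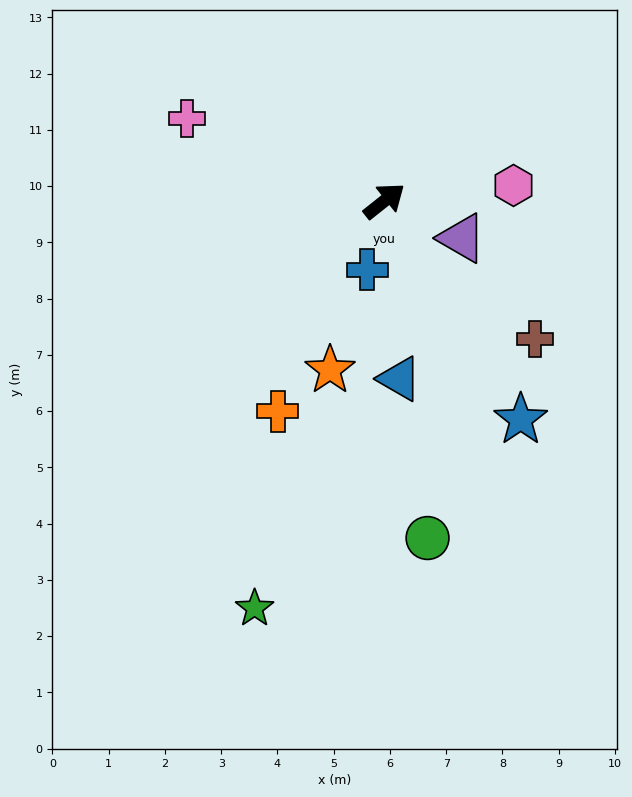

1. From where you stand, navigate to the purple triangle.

turn right 64°, forward 1.5 m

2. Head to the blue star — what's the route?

turn right 97°, forward 4.6 m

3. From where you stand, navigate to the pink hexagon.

turn right 32°, forward 2.3 m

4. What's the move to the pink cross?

turn left 119°, forward 3.8 m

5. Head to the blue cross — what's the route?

turn right 142°, forward 1.3 m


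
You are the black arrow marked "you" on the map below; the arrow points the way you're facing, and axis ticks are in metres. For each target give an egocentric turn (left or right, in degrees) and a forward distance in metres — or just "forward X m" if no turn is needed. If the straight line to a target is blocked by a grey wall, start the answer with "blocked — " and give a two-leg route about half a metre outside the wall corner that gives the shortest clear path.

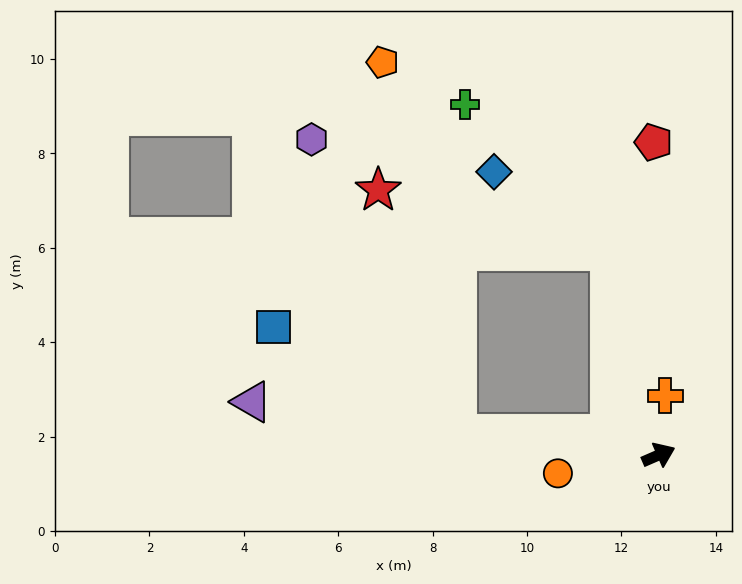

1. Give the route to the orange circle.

turn left 167°, forward 2.2 m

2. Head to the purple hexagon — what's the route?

blocked — turn left 151°, forward 4.3 m, then turn right 58°, forward 7.0 m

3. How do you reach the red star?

blocked — turn left 151°, forward 4.3 m, then turn right 67°, forward 5.4 m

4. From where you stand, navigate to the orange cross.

turn left 60°, forward 1.3 m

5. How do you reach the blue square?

blocked — turn left 151°, forward 4.3 m, then turn right 25°, forward 4.5 m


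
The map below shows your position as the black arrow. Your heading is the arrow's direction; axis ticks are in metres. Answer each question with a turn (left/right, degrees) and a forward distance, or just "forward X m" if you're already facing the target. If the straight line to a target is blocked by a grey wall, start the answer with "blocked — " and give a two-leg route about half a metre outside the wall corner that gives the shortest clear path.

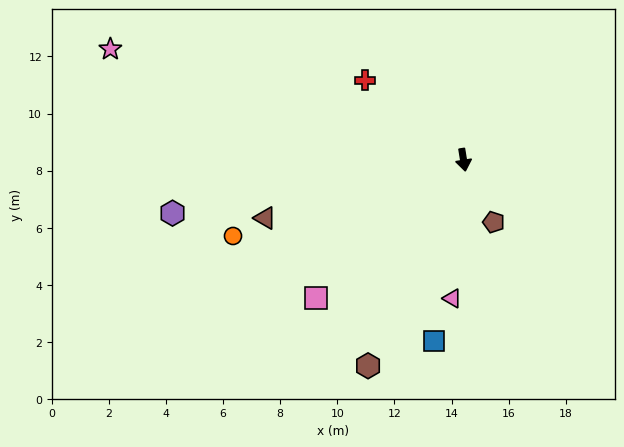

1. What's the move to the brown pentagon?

turn left 17°, forward 2.4 m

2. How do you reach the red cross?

turn right 138°, forward 4.4 m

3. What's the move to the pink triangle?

turn right 14°, forward 4.9 m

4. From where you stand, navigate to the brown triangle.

turn right 83°, forward 7.2 m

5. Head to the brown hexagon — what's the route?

turn right 34°, forward 7.9 m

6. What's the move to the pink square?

turn right 56°, forward 7.1 m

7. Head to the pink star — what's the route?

turn right 117°, forward 13.0 m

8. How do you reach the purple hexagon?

turn right 89°, forward 10.4 m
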